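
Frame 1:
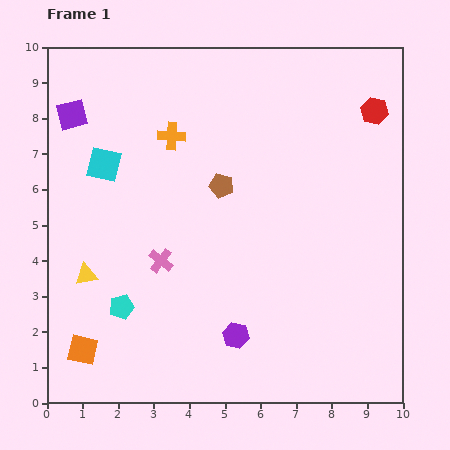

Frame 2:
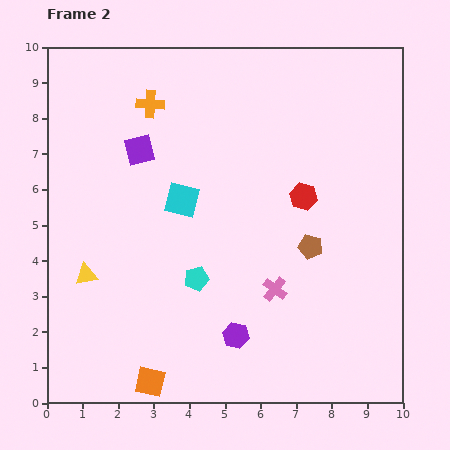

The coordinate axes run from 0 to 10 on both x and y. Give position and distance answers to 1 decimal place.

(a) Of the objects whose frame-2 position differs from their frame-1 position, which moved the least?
the orange cross

(moved 1.1)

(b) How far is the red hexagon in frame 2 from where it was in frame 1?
3.1

The red hexagon moved from (9.2, 8.2) to (7.2, 5.8), a distance of √(2.0² + 2.4²) ≈ 3.1.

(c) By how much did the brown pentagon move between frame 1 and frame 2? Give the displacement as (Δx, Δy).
(2.5, -1.7)

The brown pentagon was at (4.9, 6.1) in frame 1 and (7.4, 4.4) in frame 2.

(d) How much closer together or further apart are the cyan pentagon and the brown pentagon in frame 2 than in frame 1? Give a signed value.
-1.1

Distance in frame 1: 4.4. Distance in frame 2: 3.3.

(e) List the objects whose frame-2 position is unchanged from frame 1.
the yellow triangle, the purple hexagon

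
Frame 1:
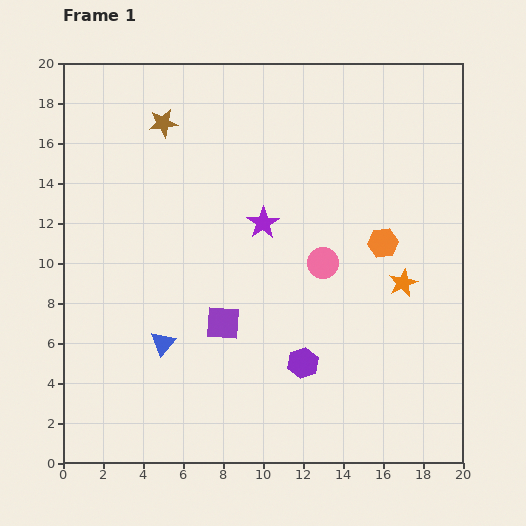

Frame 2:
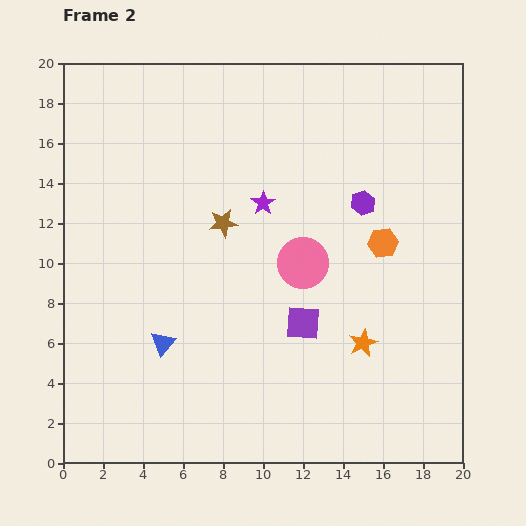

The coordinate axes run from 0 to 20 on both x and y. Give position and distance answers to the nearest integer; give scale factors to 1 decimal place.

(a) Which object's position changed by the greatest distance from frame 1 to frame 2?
the purple hexagon

(moved 9; next 6)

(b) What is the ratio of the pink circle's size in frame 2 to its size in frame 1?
1.7×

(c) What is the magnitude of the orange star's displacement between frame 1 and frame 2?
4

The orange star moved from (17, 9) to (15, 6), a distance of √(2² + 3²) ≈ 4.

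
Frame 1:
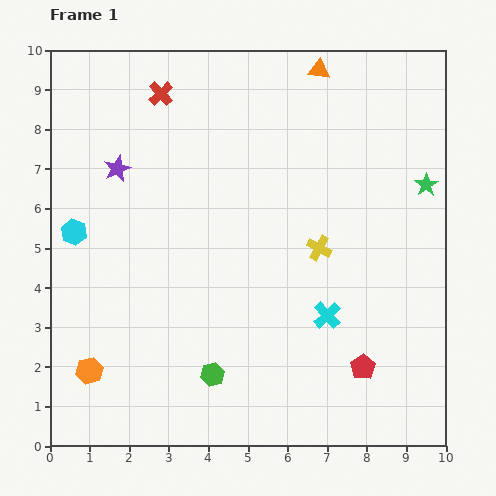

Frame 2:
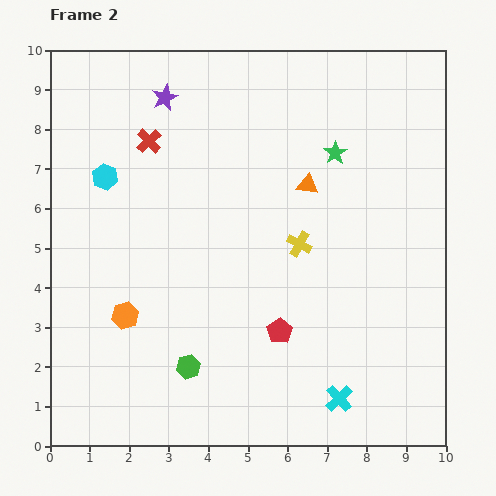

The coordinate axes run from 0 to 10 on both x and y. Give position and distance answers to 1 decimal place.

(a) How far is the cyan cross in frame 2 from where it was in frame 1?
2.1

The cyan cross moved from (7.0, 3.3) to (7.3, 1.2), a distance of √(0.3² + 2.1²) ≈ 2.1.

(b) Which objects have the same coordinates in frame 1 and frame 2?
none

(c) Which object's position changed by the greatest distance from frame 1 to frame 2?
the orange triangle

(moved 2.9; next 2.4)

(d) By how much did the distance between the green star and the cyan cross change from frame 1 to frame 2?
+2.1

Distance in frame 1: 4.1. Distance in frame 2: 6.2.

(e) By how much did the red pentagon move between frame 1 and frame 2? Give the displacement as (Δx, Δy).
(-2.1, 0.9)

The red pentagon was at (7.9, 2.0) in frame 1 and (5.8, 2.9) in frame 2.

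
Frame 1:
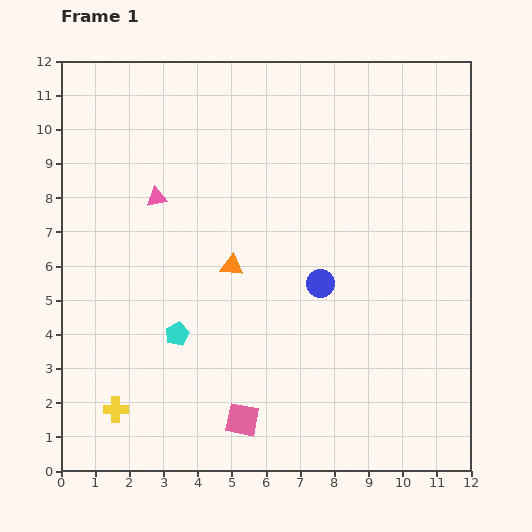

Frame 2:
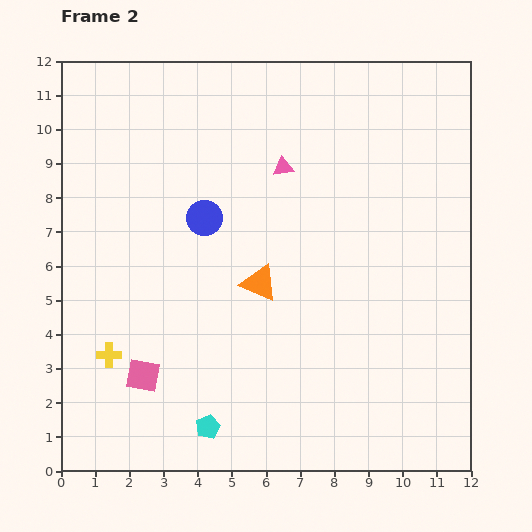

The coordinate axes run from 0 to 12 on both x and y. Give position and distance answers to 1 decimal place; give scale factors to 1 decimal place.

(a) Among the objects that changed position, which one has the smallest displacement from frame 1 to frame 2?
the orange triangle

(moved 0.9)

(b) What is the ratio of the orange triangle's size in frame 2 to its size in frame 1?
1.7×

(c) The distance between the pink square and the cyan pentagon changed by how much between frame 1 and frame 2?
-0.7

Distance in frame 1: 3.1. Distance in frame 2: 2.4.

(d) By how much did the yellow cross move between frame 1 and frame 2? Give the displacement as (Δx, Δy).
(-0.2, 1.6)

The yellow cross was at (1.6, 1.8) in frame 1 and (1.4, 3.4) in frame 2.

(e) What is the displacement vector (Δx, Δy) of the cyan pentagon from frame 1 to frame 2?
(0.9, -2.7)

The cyan pentagon was at (3.4, 4.0) in frame 1 and (4.3, 1.3) in frame 2.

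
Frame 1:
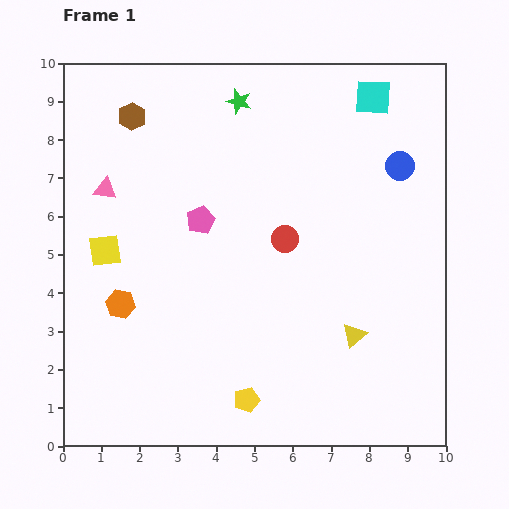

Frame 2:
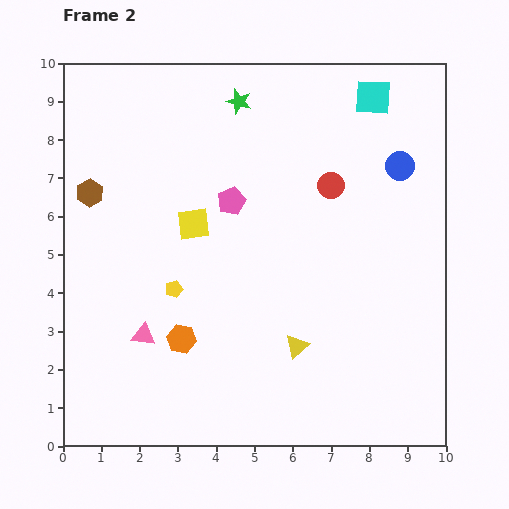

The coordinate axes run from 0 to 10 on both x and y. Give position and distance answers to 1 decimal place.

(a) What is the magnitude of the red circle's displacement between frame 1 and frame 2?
1.8

The red circle moved from (5.8, 5.4) to (7.0, 6.8), a distance of √(1.2² + 1.4²) ≈ 1.8.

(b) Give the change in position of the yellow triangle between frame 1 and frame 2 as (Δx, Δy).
(-1.5, -0.3)

The yellow triangle was at (7.6, 2.9) in frame 1 and (6.1, 2.6) in frame 2.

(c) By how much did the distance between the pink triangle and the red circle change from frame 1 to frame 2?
+1.4

Distance in frame 1: 4.9. Distance in frame 2: 6.3.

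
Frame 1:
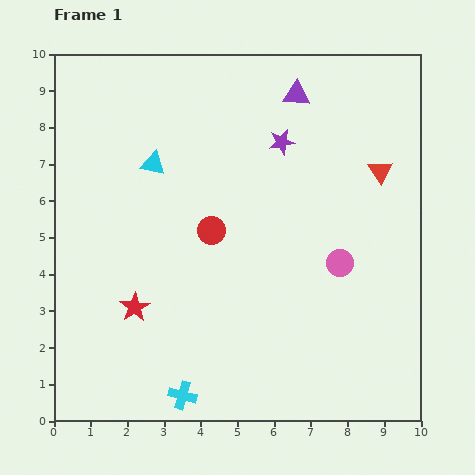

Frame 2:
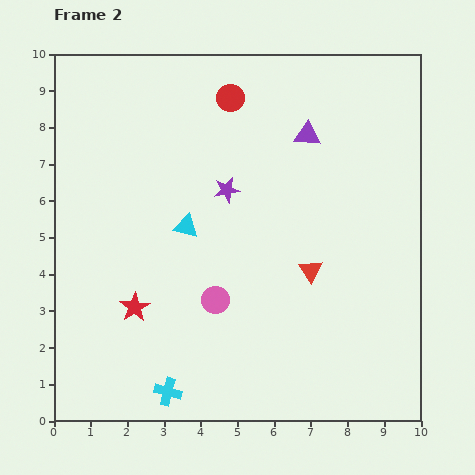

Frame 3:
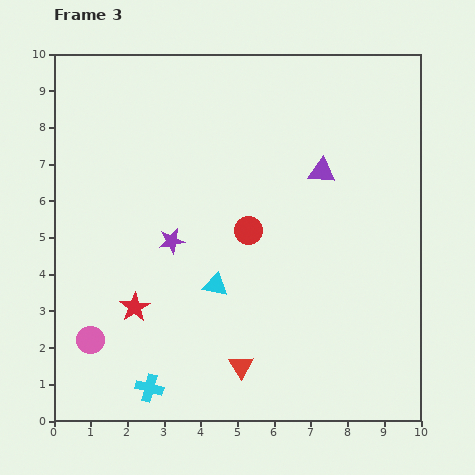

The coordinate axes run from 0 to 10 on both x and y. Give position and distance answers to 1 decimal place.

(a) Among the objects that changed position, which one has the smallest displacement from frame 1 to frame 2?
the cyan cross

(moved 0.4)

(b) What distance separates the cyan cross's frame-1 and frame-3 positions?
0.9

The cyan cross moved from (3.5, 0.7) to (2.6, 0.9), a distance of √(0.9² + 0.2²) ≈ 0.9.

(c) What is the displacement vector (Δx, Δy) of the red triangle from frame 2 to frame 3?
(-1.9, -2.6)

The red triangle was at (7.0, 4.1) in frame 2 and (5.1, 1.5) in frame 3.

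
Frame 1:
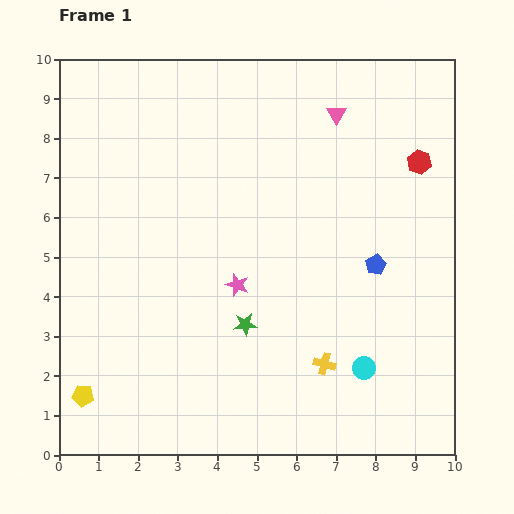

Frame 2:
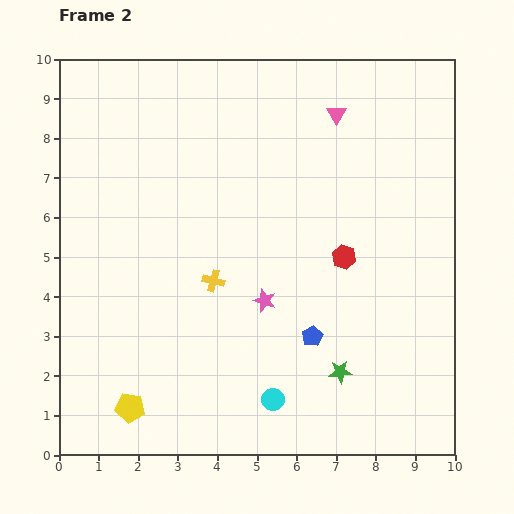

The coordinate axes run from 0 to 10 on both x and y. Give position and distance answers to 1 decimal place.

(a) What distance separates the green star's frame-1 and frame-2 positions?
2.7

The green star moved from (4.7, 3.3) to (7.1, 2.1), a distance of √(2.4² + 1.2²) ≈ 2.7.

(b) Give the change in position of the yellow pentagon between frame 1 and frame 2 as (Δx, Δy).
(1.2, -0.3)

The yellow pentagon was at (0.6, 1.5) in frame 1 and (1.8, 1.2) in frame 2.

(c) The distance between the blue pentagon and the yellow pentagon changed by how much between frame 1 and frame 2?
-3.2

Distance in frame 1: 8.1. Distance in frame 2: 4.9.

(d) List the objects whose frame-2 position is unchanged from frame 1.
the pink triangle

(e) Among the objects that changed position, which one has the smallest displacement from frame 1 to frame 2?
the pink star

(moved 0.8)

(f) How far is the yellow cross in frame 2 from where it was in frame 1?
3.5

The yellow cross moved from (6.7, 2.3) to (3.9, 4.4), a distance of √(2.8² + 2.1²) ≈ 3.5.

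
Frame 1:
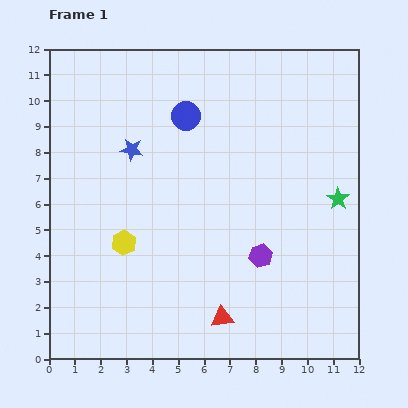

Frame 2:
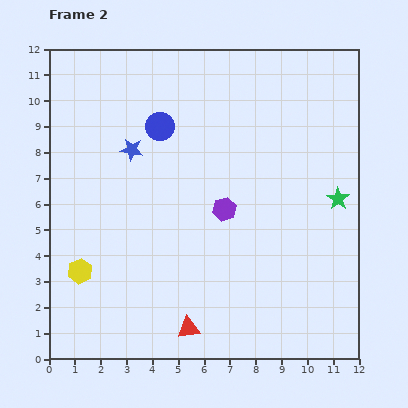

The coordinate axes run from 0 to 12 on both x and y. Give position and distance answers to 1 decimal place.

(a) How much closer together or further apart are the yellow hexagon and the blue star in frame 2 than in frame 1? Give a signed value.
+1.5

Distance in frame 1: 3.6. Distance in frame 2: 5.1.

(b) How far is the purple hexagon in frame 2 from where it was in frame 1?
2.3

The purple hexagon moved from (8.2, 4.0) to (6.8, 5.8), a distance of √(1.4² + 1.8²) ≈ 2.3.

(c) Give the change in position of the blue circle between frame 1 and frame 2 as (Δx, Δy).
(-1.0, -0.4)

The blue circle was at (5.3, 9.4) in frame 1 and (4.3, 9.0) in frame 2.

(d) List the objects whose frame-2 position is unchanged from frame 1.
the green star, the blue star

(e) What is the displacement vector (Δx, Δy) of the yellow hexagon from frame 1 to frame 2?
(-1.7, -1.1)

The yellow hexagon was at (2.9, 4.5) in frame 1 and (1.2, 3.4) in frame 2.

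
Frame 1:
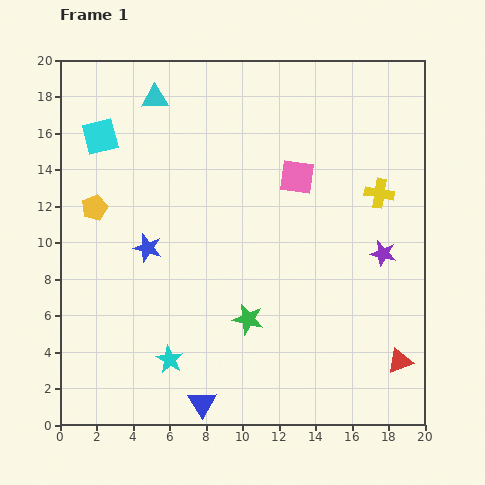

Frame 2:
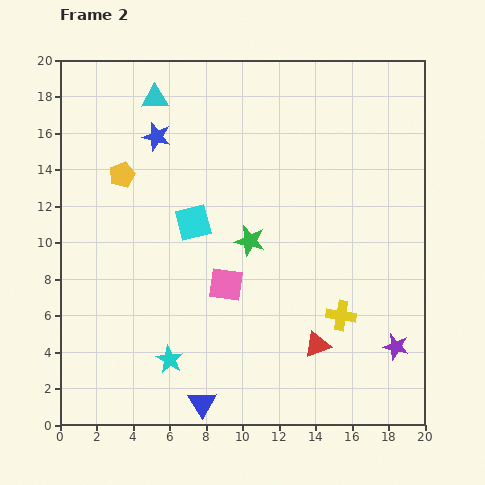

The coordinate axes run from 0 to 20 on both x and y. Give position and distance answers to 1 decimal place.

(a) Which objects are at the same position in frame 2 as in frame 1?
the cyan triangle, the cyan star, the blue triangle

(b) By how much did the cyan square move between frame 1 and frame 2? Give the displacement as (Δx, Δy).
(5.1, -4.7)

The cyan square was at (2.2, 15.8) in frame 1 and (7.3, 11.1) in frame 2.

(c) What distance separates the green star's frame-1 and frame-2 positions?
4.3

The green star moved from (10.3, 5.8) to (10.4, 10.1), a distance of √(0.1² + 4.3²) ≈ 4.3.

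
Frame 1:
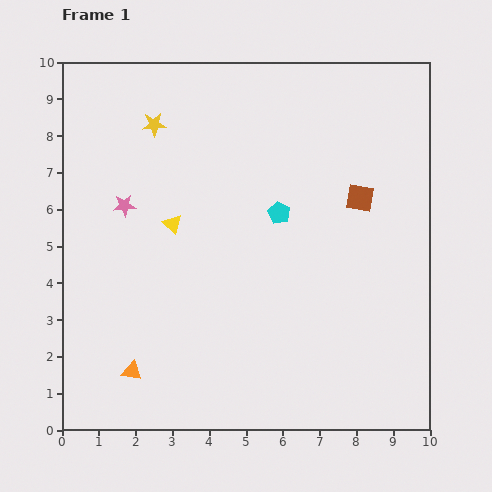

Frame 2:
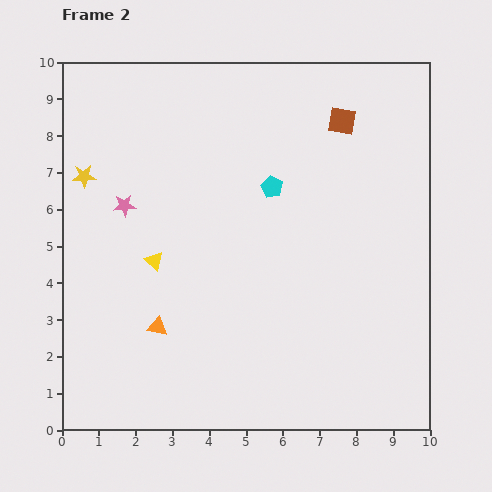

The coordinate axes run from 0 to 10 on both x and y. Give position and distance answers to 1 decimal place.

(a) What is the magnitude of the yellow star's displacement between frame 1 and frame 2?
2.4

The yellow star moved from (2.5, 8.3) to (0.6, 6.9), a distance of √(1.9² + 1.4²) ≈ 2.4.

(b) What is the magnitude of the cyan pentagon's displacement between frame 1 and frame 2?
0.7

The cyan pentagon moved from (5.9, 5.9) to (5.7, 6.6), a distance of √(0.2² + 0.7²) ≈ 0.7.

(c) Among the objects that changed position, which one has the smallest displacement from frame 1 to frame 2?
the cyan pentagon

(moved 0.7)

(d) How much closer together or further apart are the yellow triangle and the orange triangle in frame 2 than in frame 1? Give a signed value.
-2.3

Distance in frame 1: 4.1. Distance in frame 2: 1.8.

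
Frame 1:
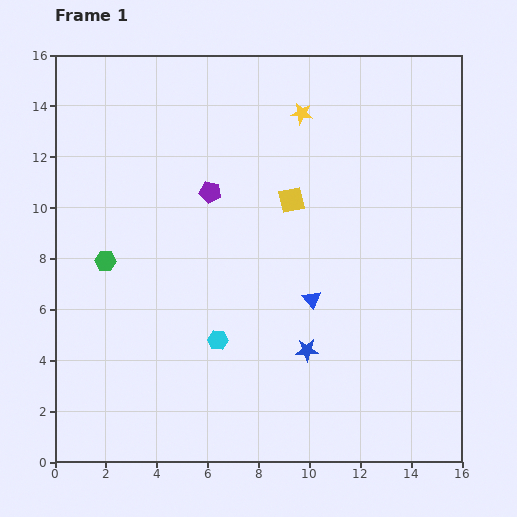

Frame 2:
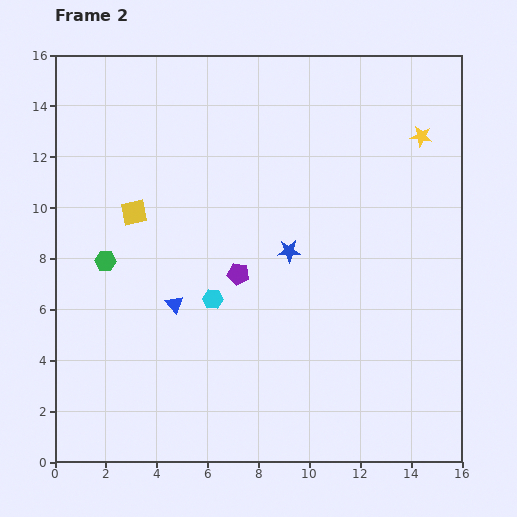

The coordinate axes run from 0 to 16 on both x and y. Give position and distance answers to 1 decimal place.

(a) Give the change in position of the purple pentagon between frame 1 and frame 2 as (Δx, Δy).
(1.1, -3.2)

The purple pentagon was at (6.1, 10.6) in frame 1 and (7.2, 7.4) in frame 2.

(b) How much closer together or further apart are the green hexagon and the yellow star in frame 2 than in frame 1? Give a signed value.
+3.7

Distance in frame 1: 9.6. Distance in frame 2: 13.3.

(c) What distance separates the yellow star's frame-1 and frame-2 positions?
4.8

The yellow star moved from (9.7, 13.7) to (14.4, 12.8), a distance of √(4.7² + 0.9²) ≈ 4.8.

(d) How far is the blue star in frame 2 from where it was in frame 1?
4.0

The blue star moved from (9.9, 4.4) to (9.2, 8.3), a distance of √(0.7² + 3.9²) ≈ 4.0.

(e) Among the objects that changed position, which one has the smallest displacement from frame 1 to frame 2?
the cyan hexagon

(moved 1.6)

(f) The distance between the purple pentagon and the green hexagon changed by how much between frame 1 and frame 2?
+0.3

Distance in frame 1: 4.9. Distance in frame 2: 5.2.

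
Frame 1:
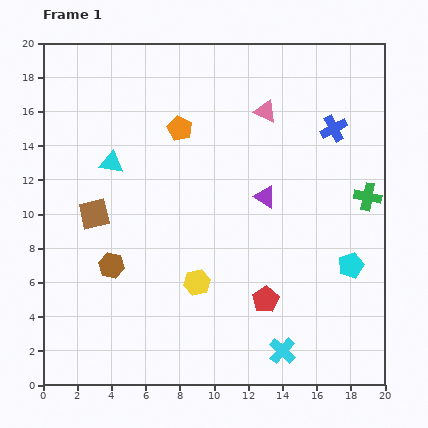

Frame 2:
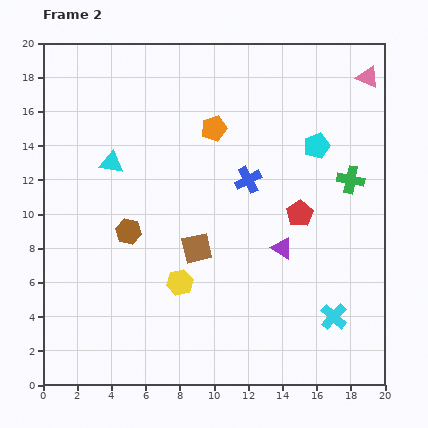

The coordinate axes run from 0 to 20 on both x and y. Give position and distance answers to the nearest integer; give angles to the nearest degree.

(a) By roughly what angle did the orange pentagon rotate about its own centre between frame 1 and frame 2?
31° clockwise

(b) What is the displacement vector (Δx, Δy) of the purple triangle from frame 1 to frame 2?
(1, -3)

The purple triangle was at (13, 11) in frame 1 and (14, 8) in frame 2.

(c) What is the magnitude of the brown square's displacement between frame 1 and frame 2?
6

The brown square moved from (3, 10) to (9, 8), a distance of √(6² + 2²) ≈ 6.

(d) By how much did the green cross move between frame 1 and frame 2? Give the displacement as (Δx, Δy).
(-1, 1)

The green cross was at (19, 11) in frame 1 and (18, 12) in frame 2.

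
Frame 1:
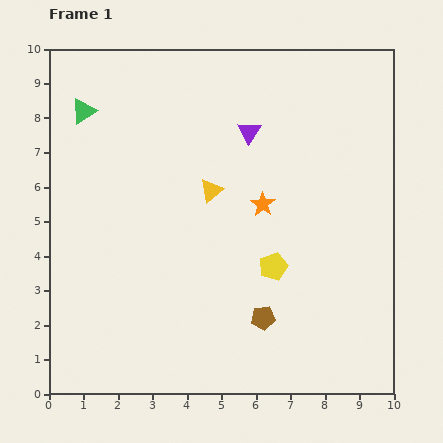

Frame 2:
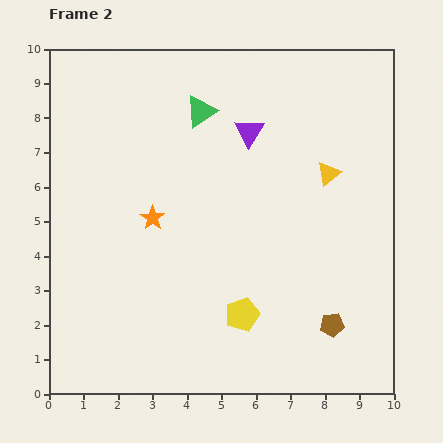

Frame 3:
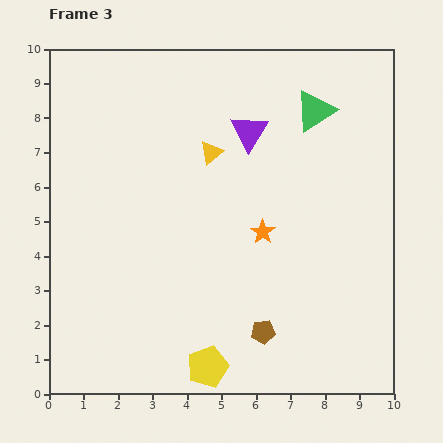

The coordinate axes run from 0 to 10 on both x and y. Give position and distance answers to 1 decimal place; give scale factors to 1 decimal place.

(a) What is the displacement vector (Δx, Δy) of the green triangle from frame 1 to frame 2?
(3.4, 0.0)

The green triangle was at (1.0, 8.2) in frame 1 and (4.4, 8.2) in frame 2.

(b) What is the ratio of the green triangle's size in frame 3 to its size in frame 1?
1.7×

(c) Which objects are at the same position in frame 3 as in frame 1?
the purple triangle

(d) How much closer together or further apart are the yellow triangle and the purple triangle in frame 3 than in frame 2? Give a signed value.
-1.3

Distance in frame 2: 2.6. Distance in frame 3: 1.3.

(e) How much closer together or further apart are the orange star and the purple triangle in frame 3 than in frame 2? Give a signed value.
-0.9

Distance in frame 2: 3.8. Distance in frame 3: 2.9.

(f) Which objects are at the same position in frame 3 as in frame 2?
the purple triangle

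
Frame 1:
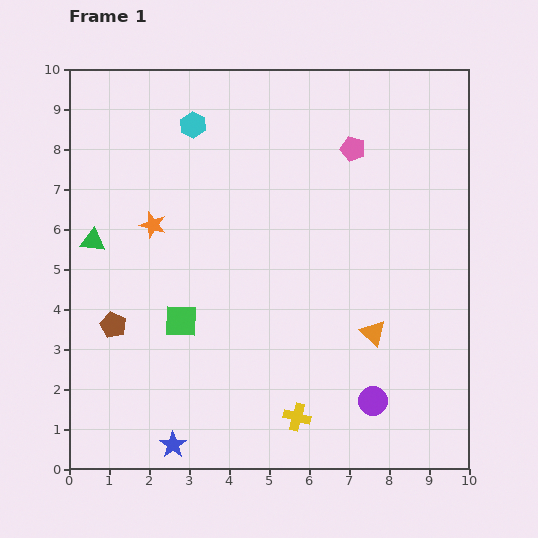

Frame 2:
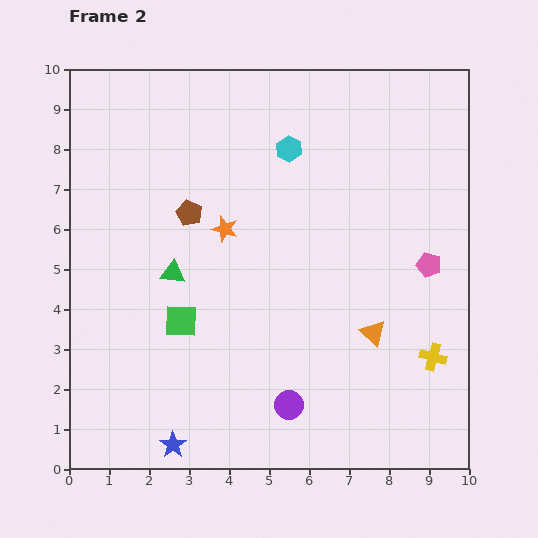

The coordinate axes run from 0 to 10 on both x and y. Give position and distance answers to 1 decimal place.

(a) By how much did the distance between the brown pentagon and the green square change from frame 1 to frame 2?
+1.0

Distance in frame 1: 1.7. Distance in frame 2: 2.7.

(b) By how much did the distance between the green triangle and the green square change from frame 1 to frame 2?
-1.8

Distance in frame 1: 3.0. Distance in frame 2: 1.2.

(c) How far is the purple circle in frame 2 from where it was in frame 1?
2.1

The purple circle moved from (7.6, 1.7) to (5.5, 1.6), a distance of √(2.1² + 0.1²) ≈ 2.1.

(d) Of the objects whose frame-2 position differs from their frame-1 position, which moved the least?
the orange star

(moved 1.8)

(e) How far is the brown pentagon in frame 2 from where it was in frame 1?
3.4

The brown pentagon moved from (1.1, 3.6) to (3.0, 6.4), a distance of √(1.9² + 2.8²) ≈ 3.4.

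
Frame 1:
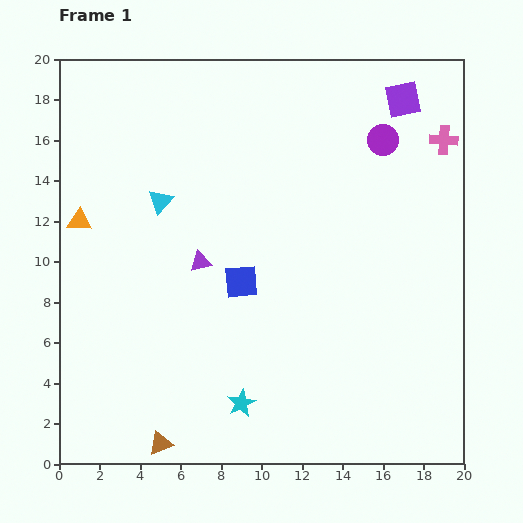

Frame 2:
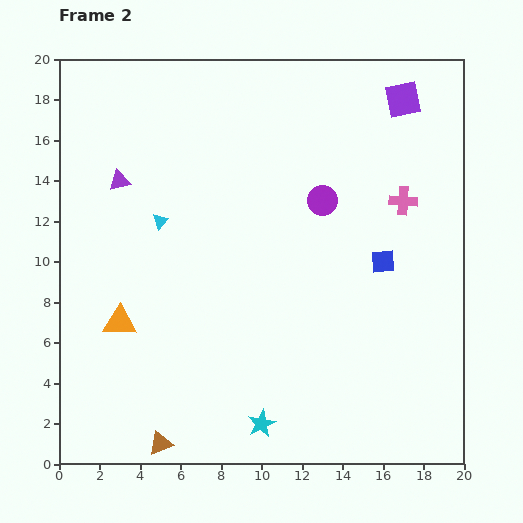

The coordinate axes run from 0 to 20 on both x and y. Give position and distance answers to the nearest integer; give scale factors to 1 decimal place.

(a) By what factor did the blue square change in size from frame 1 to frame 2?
0.7×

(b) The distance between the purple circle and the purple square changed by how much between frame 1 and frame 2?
+4

Distance in frame 1: 2. Distance in frame 2: 6.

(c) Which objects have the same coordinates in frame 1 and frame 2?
the brown triangle, the purple square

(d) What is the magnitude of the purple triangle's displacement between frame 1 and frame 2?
6

The purple triangle moved from (7, 10) to (3, 14), a distance of √(4² + 4²) ≈ 6.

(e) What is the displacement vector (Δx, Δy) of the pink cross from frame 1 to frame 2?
(-2, -3)

The pink cross was at (19, 16) in frame 1 and (17, 13) in frame 2.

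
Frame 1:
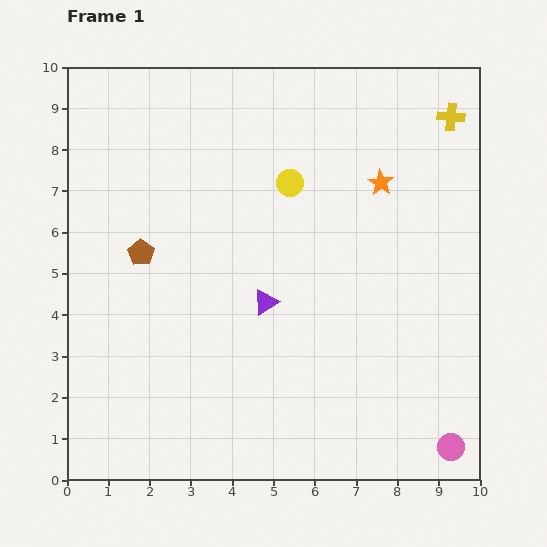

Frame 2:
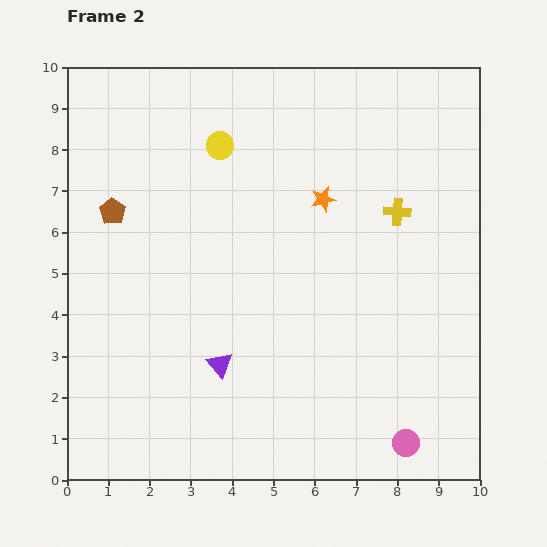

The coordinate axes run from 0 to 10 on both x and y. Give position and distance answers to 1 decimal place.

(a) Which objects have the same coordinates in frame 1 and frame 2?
none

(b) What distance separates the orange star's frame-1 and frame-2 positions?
1.5

The orange star moved from (7.6, 7.2) to (6.2, 6.8), a distance of √(1.4² + 0.4²) ≈ 1.5.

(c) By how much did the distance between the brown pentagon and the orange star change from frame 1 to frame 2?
-0.9

Distance in frame 1: 6.0. Distance in frame 2: 5.1.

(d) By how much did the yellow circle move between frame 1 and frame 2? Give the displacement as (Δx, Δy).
(-1.7, 0.9)

The yellow circle was at (5.4, 7.2) in frame 1 and (3.7, 8.1) in frame 2.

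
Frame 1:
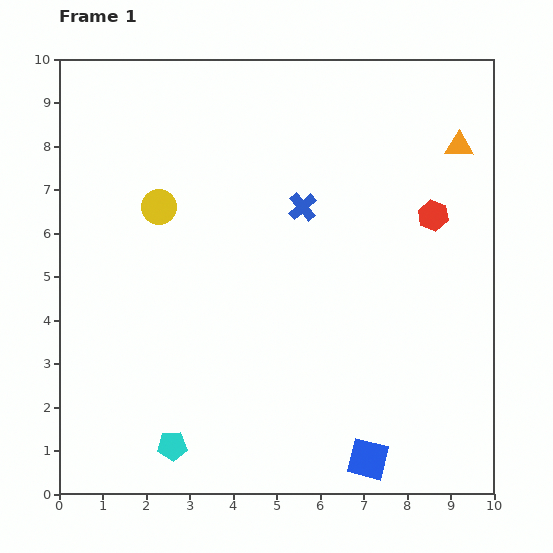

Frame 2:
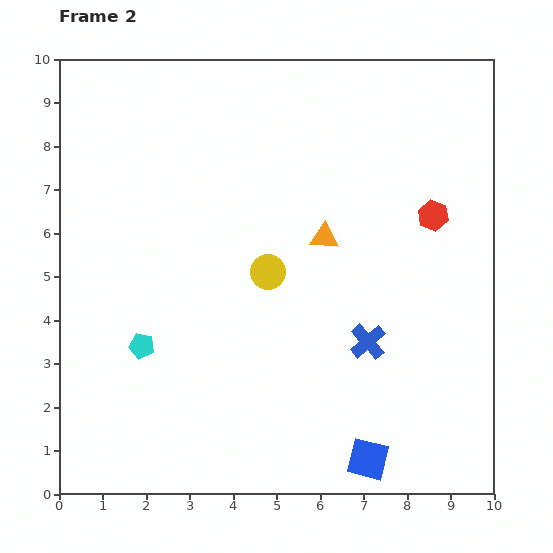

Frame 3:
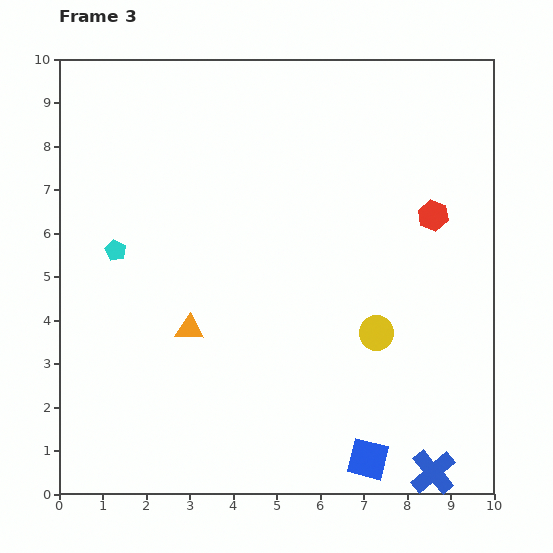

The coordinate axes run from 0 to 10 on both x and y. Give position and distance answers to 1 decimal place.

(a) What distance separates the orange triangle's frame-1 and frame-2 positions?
3.7

The orange triangle moved from (9.2, 8.0) to (6.1, 5.9), a distance of √(3.1² + 2.1²) ≈ 3.7.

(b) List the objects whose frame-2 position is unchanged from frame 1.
the red hexagon, the blue square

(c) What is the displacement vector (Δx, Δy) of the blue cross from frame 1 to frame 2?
(1.5, -3.1)

The blue cross was at (5.6, 6.6) in frame 1 and (7.1, 3.5) in frame 2.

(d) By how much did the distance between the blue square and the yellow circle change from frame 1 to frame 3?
-4.6

Distance in frame 1: 7.5. Distance in frame 3: 2.9.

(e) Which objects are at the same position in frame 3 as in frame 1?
the red hexagon, the blue square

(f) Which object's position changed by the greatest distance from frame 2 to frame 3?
the orange triangle

(moved 3.7; next 3.4)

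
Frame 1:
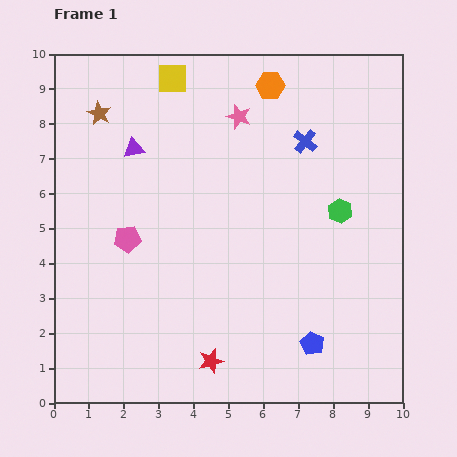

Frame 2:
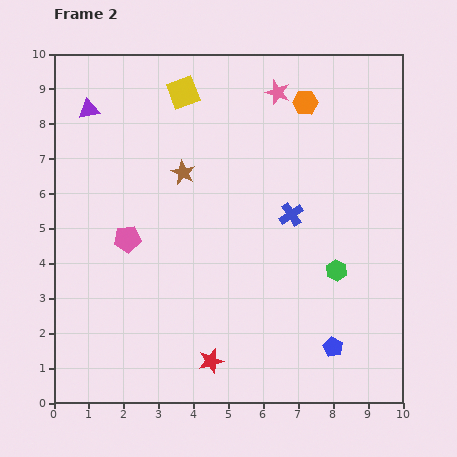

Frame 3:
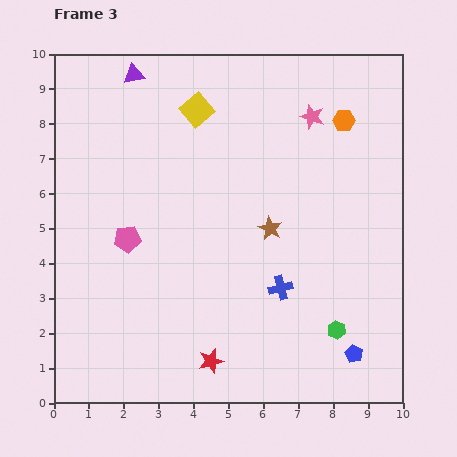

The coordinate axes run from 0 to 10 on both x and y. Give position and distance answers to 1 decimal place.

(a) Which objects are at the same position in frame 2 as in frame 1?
the pink pentagon, the red star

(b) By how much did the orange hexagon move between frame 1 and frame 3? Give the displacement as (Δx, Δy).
(2.1, -1.0)

The orange hexagon was at (6.2, 9.1) in frame 1 and (8.3, 8.1) in frame 3.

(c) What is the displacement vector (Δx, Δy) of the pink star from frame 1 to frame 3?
(2.1, 0.0)

The pink star was at (5.3, 8.2) in frame 1 and (7.4, 8.2) in frame 3.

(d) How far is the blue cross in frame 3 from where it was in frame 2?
2.1

The blue cross moved from (6.8, 5.4) to (6.5, 3.3), a distance of √(0.3² + 2.1²) ≈ 2.1.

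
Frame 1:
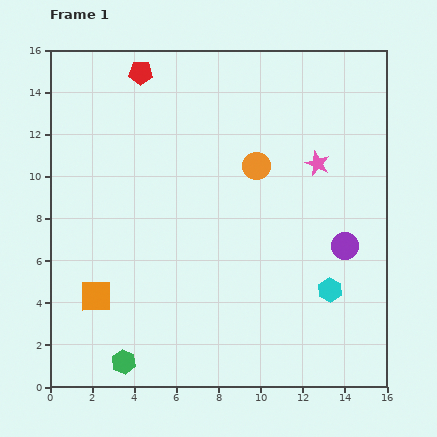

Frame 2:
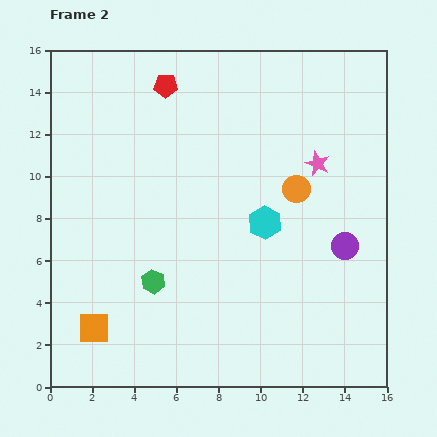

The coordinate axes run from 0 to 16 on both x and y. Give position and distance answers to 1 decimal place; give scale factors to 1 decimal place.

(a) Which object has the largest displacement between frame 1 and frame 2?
the cyan hexagon

(moved 4.5; next 4.0)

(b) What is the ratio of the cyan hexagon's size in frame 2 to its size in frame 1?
1.4×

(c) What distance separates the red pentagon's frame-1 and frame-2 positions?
1.3

The red pentagon moved from (4.3, 14.9) to (5.5, 14.3), a distance of √(1.2² + 0.6²) ≈ 1.3.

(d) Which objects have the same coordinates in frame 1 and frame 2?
the purple circle, the pink star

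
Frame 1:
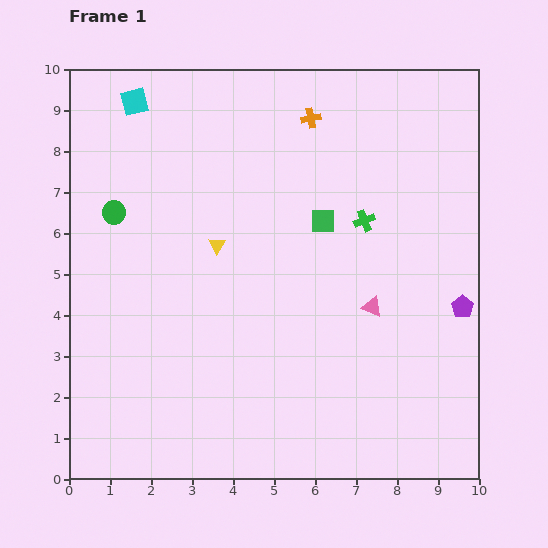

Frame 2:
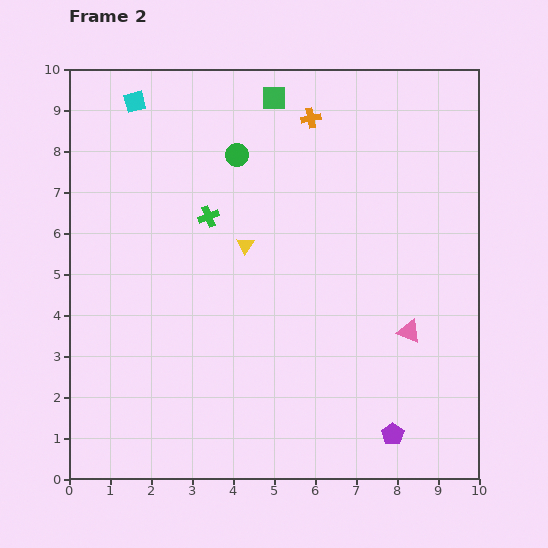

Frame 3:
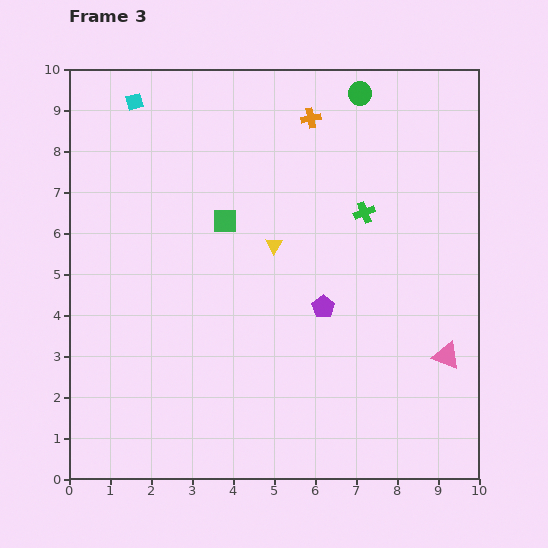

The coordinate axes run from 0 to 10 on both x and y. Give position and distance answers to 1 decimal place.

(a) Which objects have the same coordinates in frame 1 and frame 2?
the cyan square, the orange cross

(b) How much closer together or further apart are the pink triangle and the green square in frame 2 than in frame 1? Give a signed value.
+4.2

Distance in frame 1: 2.4. Distance in frame 2: 6.6.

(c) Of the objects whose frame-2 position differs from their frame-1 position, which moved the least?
the yellow triangle

(moved 0.7)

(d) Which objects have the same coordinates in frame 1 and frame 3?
the cyan square, the orange cross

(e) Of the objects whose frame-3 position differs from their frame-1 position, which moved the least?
the green cross

(moved 0.2)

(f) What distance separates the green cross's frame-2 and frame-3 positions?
3.8

The green cross moved from (3.4, 6.4) to (7.2, 6.5), a distance of √(3.8² + 0.1²) ≈ 3.8.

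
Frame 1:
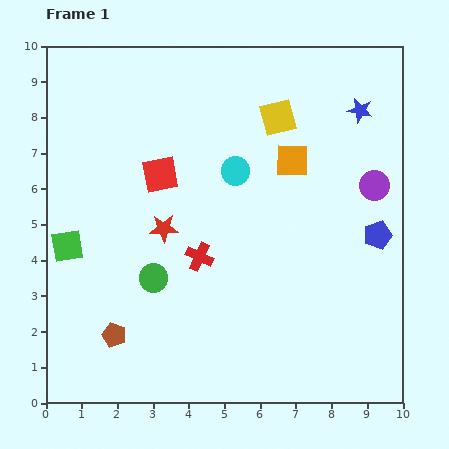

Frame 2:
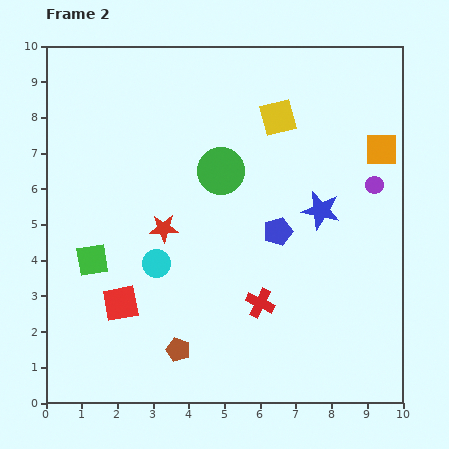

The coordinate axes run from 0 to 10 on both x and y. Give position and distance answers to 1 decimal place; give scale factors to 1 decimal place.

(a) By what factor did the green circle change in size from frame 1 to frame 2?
1.7×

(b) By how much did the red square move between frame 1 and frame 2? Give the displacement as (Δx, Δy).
(-1.1, -3.6)

The red square was at (3.2, 6.4) in frame 1 and (2.1, 2.8) in frame 2.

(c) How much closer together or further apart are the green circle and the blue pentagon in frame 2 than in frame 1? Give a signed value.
-4.1

Distance in frame 1: 6.4. Distance in frame 2: 2.3.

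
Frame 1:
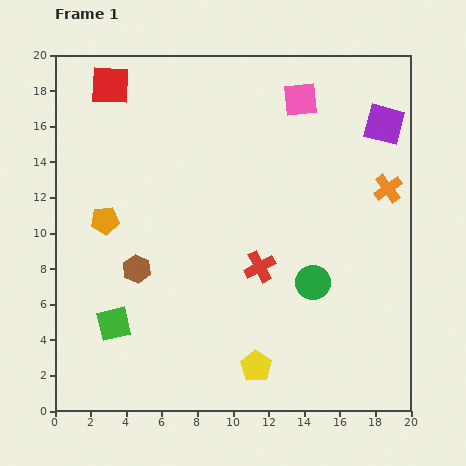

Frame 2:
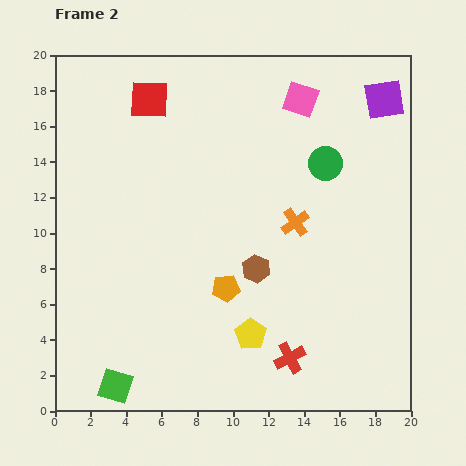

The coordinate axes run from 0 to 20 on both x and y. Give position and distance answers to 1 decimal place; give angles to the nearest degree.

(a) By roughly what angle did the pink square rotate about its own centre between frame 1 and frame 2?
24° clockwise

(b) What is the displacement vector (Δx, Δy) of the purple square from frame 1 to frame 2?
(0.0, 1.4)

The purple square was at (18.5, 16.1) in frame 1 and (18.5, 17.5) in frame 2.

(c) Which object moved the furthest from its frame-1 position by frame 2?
the orange pentagon

(moved 7.8; next 6.7)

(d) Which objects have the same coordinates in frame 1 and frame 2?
the pink square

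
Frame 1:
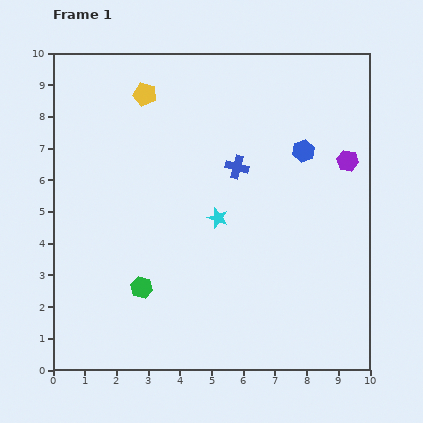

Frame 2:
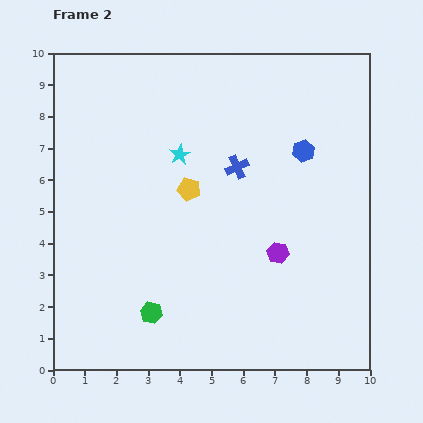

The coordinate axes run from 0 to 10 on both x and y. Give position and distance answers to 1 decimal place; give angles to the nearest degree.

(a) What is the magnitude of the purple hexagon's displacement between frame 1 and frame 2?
3.6

The purple hexagon moved from (9.3, 6.6) to (7.1, 3.7), a distance of √(2.2² + 2.9²) ≈ 3.6.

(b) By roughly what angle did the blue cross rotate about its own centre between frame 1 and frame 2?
38° counter-clockwise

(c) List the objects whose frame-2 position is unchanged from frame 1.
the blue cross, the blue hexagon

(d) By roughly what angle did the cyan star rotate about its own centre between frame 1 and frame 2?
26° clockwise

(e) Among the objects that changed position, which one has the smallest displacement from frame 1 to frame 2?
the green hexagon

(moved 0.9)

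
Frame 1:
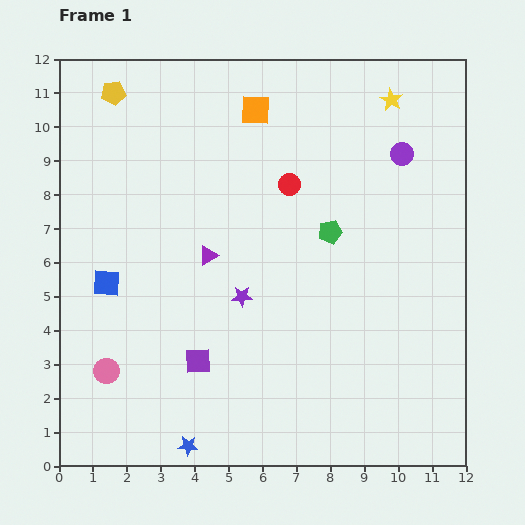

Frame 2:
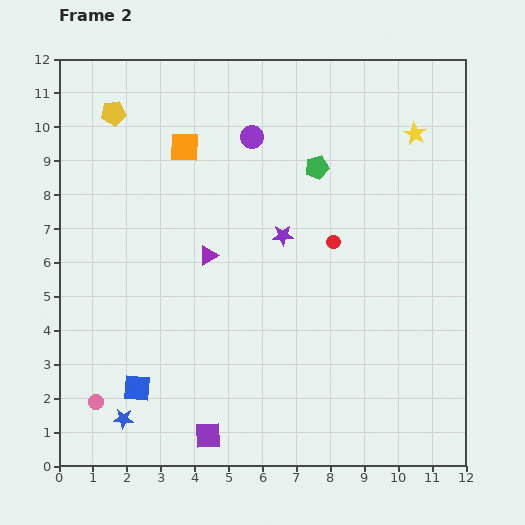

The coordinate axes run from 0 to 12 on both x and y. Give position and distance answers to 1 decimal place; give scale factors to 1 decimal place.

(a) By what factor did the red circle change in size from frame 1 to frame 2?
0.6×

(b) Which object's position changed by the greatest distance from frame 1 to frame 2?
the purple circle

(moved 4.4; next 3.2)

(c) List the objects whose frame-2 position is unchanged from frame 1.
the purple triangle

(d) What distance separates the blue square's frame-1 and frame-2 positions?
3.2

The blue square moved from (1.4, 5.4) to (2.3, 2.3), a distance of √(0.9² + 3.1²) ≈ 3.2.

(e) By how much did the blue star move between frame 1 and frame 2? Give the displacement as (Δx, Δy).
(-1.9, 0.8)

The blue star was at (3.8, 0.6) in frame 1 and (1.9, 1.4) in frame 2.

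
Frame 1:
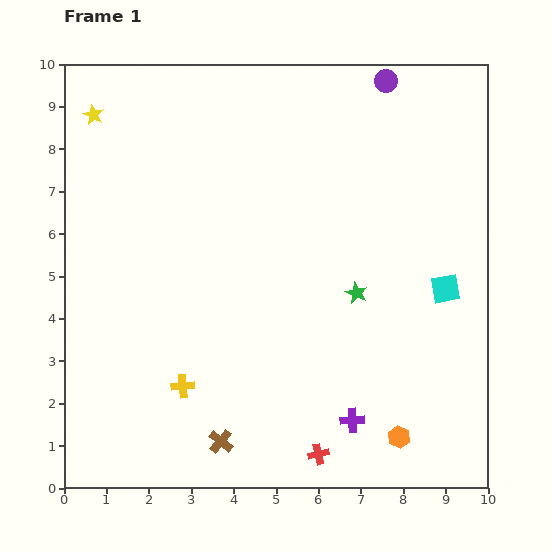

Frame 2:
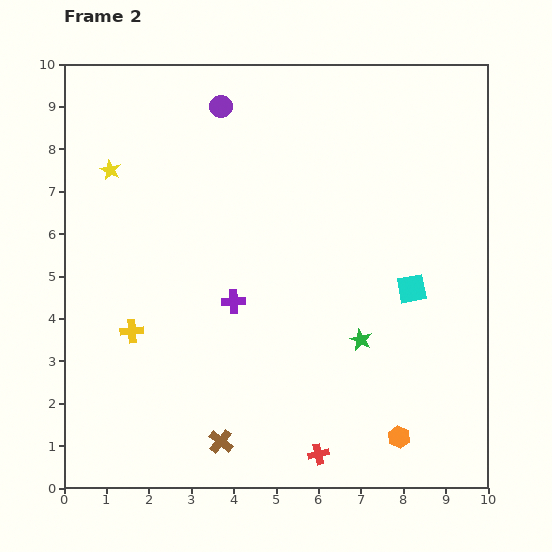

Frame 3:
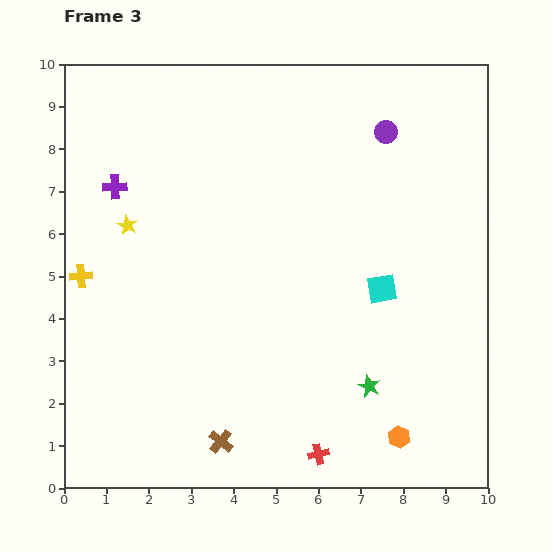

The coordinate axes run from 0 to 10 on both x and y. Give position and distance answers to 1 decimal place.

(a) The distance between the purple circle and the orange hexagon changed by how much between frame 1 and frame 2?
+0.5

Distance in frame 1: 8.4. Distance in frame 2: 8.9.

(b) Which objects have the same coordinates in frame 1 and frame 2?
the orange hexagon, the brown cross, the red cross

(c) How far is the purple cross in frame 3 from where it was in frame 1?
7.8

The purple cross moved from (6.8, 1.6) to (1.2, 7.1), a distance of √(5.6² + 5.5²) ≈ 7.8.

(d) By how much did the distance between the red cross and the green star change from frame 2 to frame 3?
-0.9

Distance in frame 2: 2.9. Distance in frame 3: 2.0.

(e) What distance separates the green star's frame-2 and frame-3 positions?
1.1

The green star moved from (7.0, 3.5) to (7.2, 2.4), a distance of √(0.2² + 1.1²) ≈ 1.1.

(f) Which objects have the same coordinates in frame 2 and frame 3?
the orange hexagon, the brown cross, the red cross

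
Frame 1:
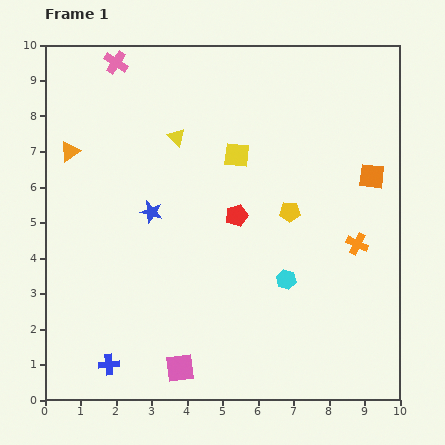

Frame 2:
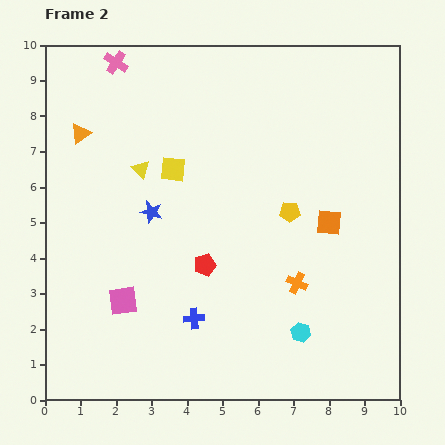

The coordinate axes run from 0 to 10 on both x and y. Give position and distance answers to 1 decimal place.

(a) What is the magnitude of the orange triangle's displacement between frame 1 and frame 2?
0.6

The orange triangle moved from (0.7, 7.0) to (1.0, 7.5), a distance of √(0.3² + 0.5²) ≈ 0.6.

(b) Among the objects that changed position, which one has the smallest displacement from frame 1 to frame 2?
the orange triangle

(moved 0.6)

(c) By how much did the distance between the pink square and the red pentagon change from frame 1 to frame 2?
-2.1

Distance in frame 1: 4.6. Distance in frame 2: 2.5.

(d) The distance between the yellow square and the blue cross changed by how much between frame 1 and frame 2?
-2.7

Distance in frame 1: 6.9. Distance in frame 2: 4.2.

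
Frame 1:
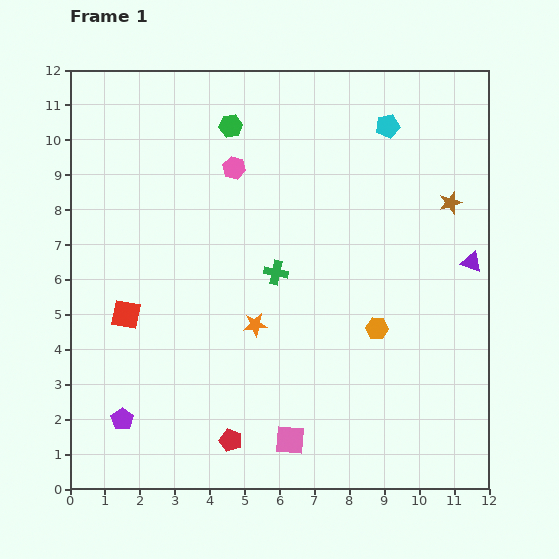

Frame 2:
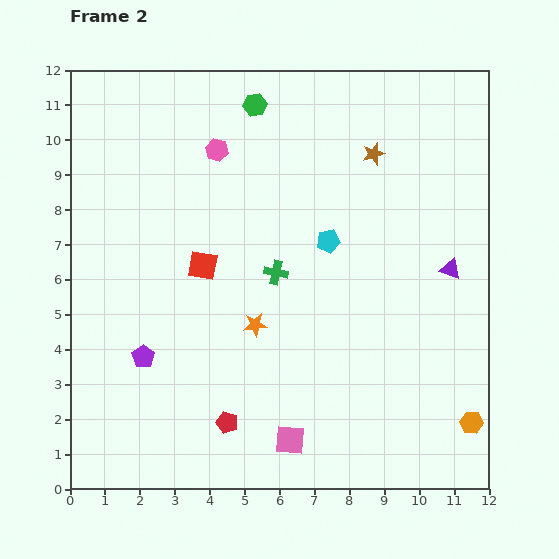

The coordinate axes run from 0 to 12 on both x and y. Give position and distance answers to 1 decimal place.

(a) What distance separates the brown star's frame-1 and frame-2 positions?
2.6

The brown star moved from (10.9, 8.2) to (8.7, 9.6), a distance of √(2.2² + 1.4²) ≈ 2.6.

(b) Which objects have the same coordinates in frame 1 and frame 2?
the orange star, the pink square, the green cross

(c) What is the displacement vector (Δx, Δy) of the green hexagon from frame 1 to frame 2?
(0.7, 0.6)

The green hexagon was at (4.6, 10.4) in frame 1 and (5.3, 11.0) in frame 2.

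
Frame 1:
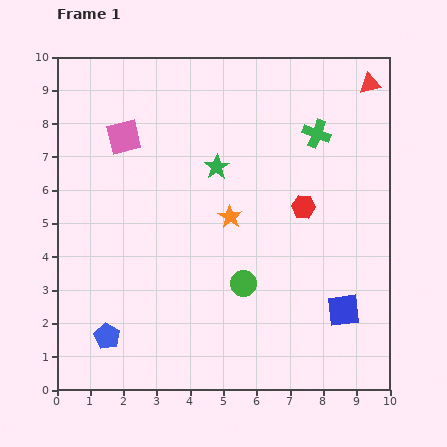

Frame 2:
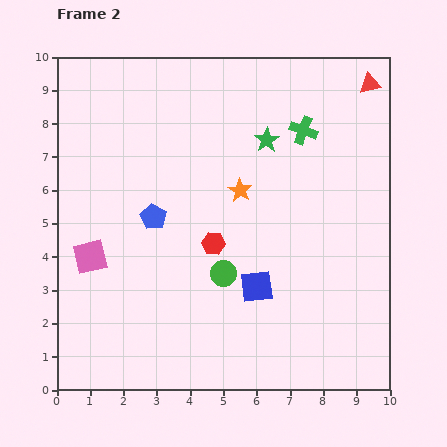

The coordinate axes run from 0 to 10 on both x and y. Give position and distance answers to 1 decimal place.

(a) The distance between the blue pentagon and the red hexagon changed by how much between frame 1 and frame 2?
-5.1

Distance in frame 1: 7.1. Distance in frame 2: 2.0.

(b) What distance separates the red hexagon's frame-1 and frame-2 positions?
2.9

The red hexagon moved from (7.4, 5.5) to (4.7, 4.4), a distance of √(2.7² + 1.1²) ≈ 2.9.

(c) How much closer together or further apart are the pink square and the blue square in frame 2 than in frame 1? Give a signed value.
-3.3

Distance in frame 1: 8.4. Distance in frame 2: 5.1.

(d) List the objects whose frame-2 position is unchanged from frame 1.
the red triangle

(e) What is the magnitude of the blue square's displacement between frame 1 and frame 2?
2.7

The blue square moved from (8.6, 2.4) to (6.0, 3.1), a distance of √(2.6² + 0.7²) ≈ 2.7.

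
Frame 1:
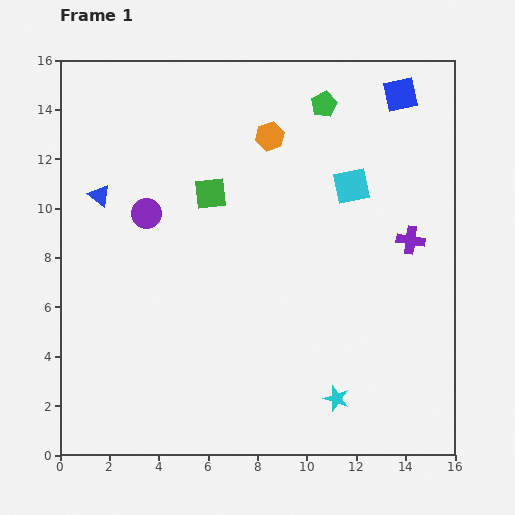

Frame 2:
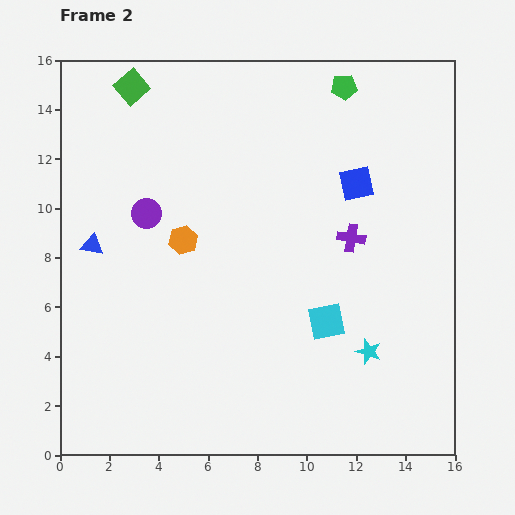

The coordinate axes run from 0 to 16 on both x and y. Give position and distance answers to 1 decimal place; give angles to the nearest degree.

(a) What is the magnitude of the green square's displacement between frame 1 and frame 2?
5.4

The green square moved from (6.1, 10.6) to (2.9, 14.9), a distance of √(3.2² + 4.3²) ≈ 5.4.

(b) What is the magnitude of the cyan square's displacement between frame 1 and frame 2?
5.6

The cyan square moved from (11.8, 10.9) to (10.8, 5.4), a distance of √(1.0² + 5.5²) ≈ 5.6.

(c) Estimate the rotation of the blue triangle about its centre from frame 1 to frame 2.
30° counter-clockwise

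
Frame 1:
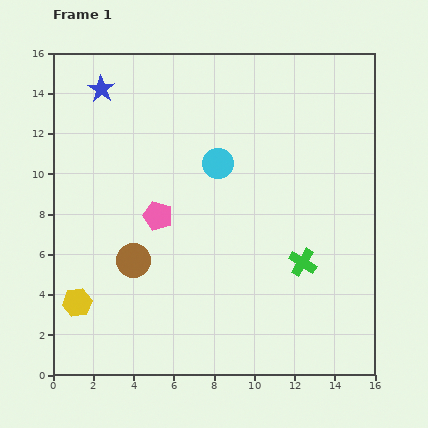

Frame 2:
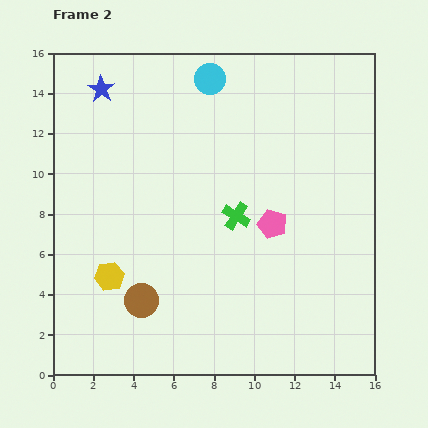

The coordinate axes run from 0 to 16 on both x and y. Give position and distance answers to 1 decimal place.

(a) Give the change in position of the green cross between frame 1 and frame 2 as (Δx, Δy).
(-3.3, 2.3)

The green cross was at (12.4, 5.6) in frame 1 and (9.1, 7.9) in frame 2.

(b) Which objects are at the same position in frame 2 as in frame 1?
the blue star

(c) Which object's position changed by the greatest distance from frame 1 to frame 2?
the pink pentagon

(moved 5.7; next 4.2)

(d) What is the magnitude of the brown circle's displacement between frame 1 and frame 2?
2.0

The brown circle moved from (4.0, 5.7) to (4.4, 3.7), a distance of √(0.4² + 2.0²) ≈ 2.0.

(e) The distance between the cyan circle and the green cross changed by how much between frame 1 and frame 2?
+0.4

Distance in frame 1: 6.5. Distance in frame 2: 6.9.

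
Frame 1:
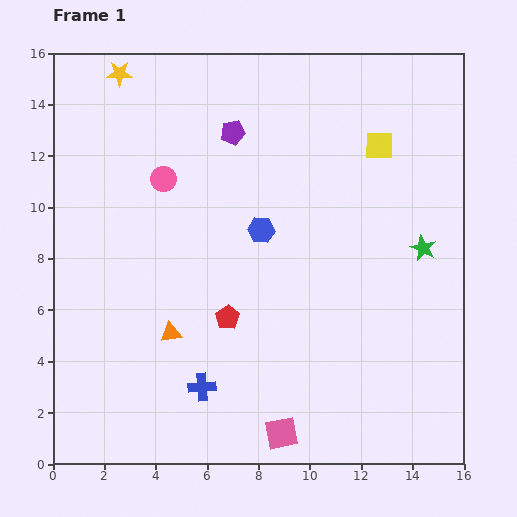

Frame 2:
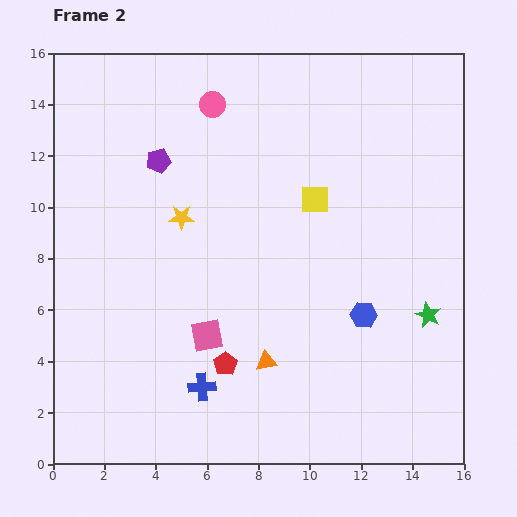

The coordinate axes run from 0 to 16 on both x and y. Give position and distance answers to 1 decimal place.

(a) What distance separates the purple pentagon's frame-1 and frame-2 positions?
3.1

The purple pentagon moved from (7.0, 12.9) to (4.1, 11.8), a distance of √(2.9² + 1.1²) ≈ 3.1.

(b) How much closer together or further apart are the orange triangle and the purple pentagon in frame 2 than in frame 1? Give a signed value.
+0.7

Distance in frame 1: 8.2. Distance in frame 2: 8.9.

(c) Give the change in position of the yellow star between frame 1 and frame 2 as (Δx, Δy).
(2.4, -5.6)

The yellow star was at (2.6, 15.2) in frame 1 and (5.0, 9.6) in frame 2.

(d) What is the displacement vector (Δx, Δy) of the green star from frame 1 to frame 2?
(0.2, -2.6)

The green star was at (14.4, 8.4) in frame 1 and (14.6, 5.8) in frame 2.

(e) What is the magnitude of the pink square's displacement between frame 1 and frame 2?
4.8

The pink square moved from (8.9, 1.2) to (6.0, 5.0), a distance of √(2.9² + 3.8²) ≈ 4.8.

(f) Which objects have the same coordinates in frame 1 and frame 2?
the blue cross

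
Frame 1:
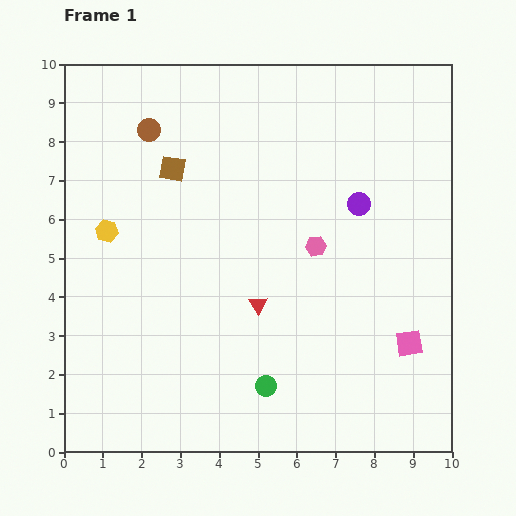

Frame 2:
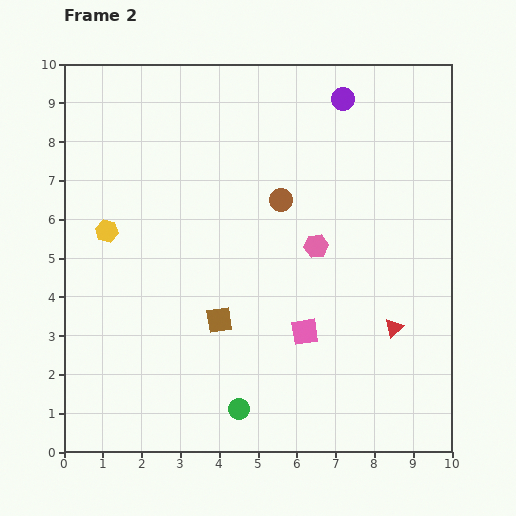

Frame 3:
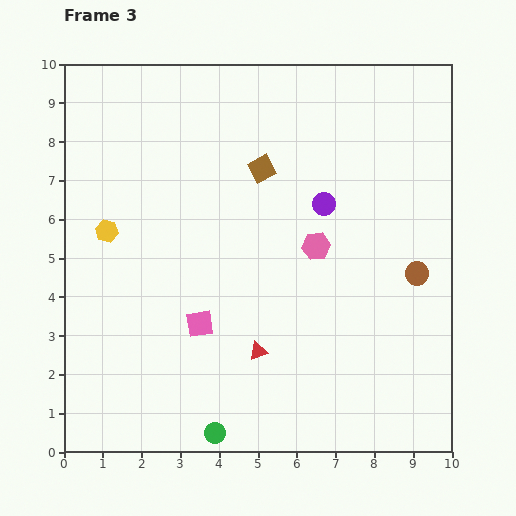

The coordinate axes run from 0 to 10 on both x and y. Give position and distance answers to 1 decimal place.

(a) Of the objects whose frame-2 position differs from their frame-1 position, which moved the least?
the green circle

(moved 0.9)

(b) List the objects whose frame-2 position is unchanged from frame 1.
the yellow hexagon, the pink hexagon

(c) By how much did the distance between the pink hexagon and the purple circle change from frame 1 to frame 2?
+2.3

Distance in frame 1: 1.6. Distance in frame 2: 3.9.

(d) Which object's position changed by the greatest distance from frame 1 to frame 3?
the brown circle

(moved 7.8; next 5.4)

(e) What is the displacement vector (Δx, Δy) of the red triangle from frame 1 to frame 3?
(0.0, -1.2)

The red triangle was at (5.0, 3.8) in frame 1 and (5.0, 2.6) in frame 3.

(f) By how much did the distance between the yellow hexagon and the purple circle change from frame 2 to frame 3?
-1.4

Distance in frame 2: 7.0. Distance in frame 3: 5.6.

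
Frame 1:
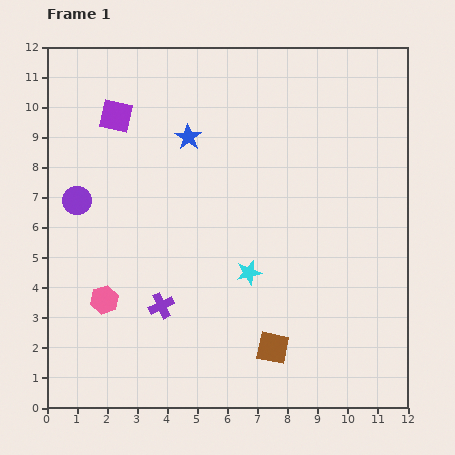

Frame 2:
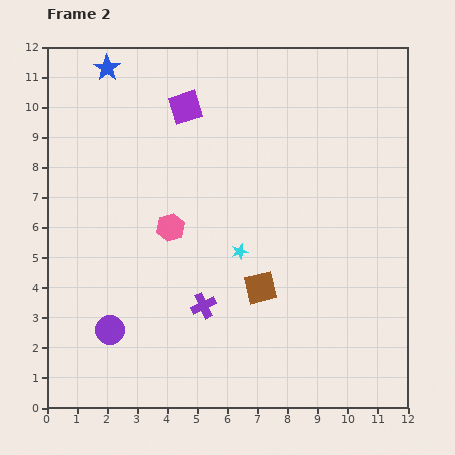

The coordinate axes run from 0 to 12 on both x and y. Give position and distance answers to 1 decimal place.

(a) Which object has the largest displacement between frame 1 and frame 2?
the purple circle

(moved 4.4; next 3.5)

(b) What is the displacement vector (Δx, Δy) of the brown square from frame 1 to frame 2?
(-0.4, 2.0)

The brown square was at (7.5, 2.0) in frame 1 and (7.1, 4.0) in frame 2.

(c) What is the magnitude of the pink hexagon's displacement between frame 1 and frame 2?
3.3

The pink hexagon moved from (1.9, 3.6) to (4.1, 6.0), a distance of √(2.2² + 2.4²) ≈ 3.3.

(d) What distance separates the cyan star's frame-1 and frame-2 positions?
0.8

The cyan star moved from (6.7, 4.5) to (6.4, 5.2), a distance of √(0.3² + 0.7²) ≈ 0.8.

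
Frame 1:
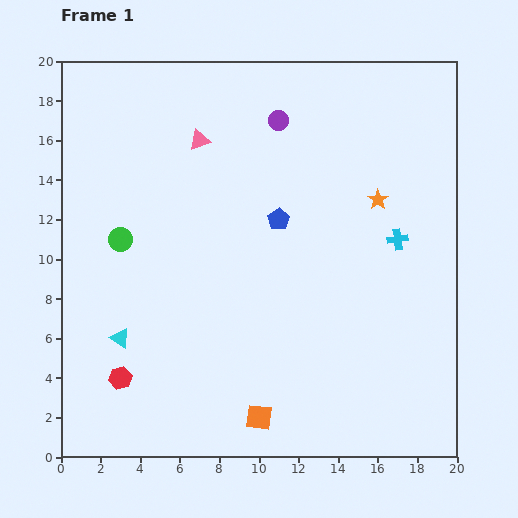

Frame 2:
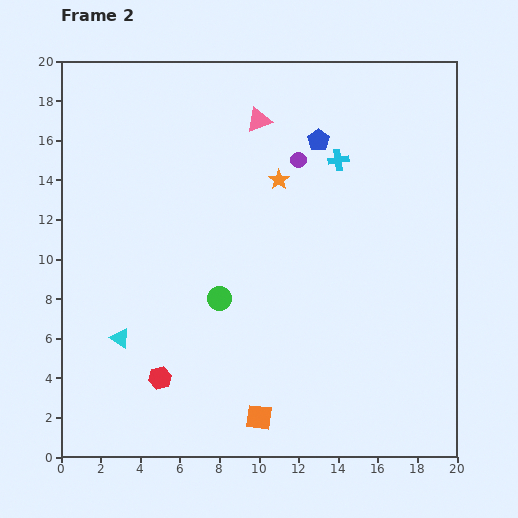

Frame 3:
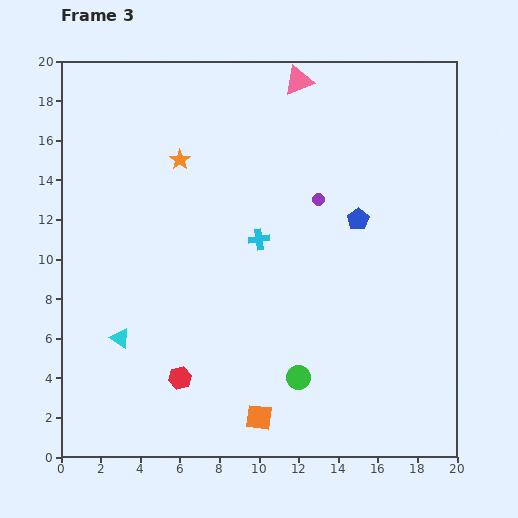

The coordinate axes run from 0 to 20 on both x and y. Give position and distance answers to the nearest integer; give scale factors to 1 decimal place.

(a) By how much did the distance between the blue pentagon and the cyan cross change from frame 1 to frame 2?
-5

Distance in frame 1: 6. Distance in frame 2: 1.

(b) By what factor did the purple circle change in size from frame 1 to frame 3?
0.6×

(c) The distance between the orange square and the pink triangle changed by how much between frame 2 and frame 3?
+2

Distance in frame 2: 15. Distance in frame 3: 17.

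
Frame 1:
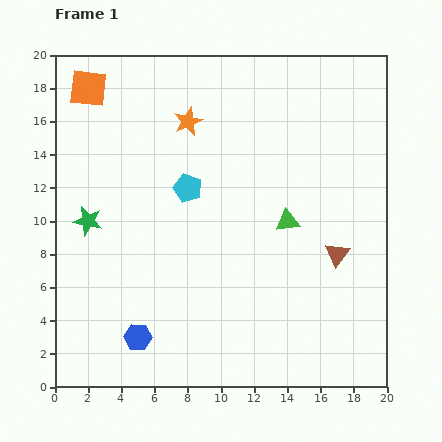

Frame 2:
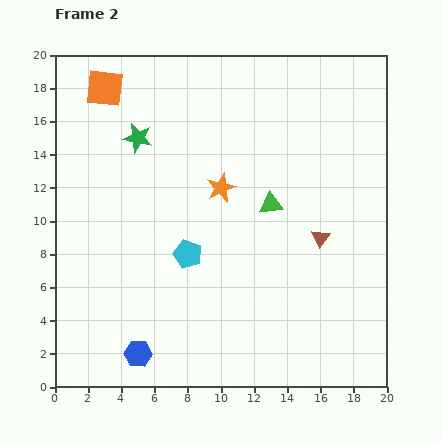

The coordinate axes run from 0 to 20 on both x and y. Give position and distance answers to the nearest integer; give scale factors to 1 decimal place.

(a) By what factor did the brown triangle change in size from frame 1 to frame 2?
0.7×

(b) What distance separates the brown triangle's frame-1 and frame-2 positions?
1

The brown triangle moved from (17, 8) to (16, 9), a distance of √(1² + 1²) ≈ 1.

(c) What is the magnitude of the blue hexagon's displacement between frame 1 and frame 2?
1

The blue hexagon moved from (5, 3) to (5, 2), a distance of √(0² + 1²) ≈ 1.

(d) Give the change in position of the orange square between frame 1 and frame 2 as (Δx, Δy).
(1, 0)

The orange square was at (2, 18) in frame 1 and (3, 18) in frame 2.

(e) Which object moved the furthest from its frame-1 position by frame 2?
the green star

(moved 6; next 4)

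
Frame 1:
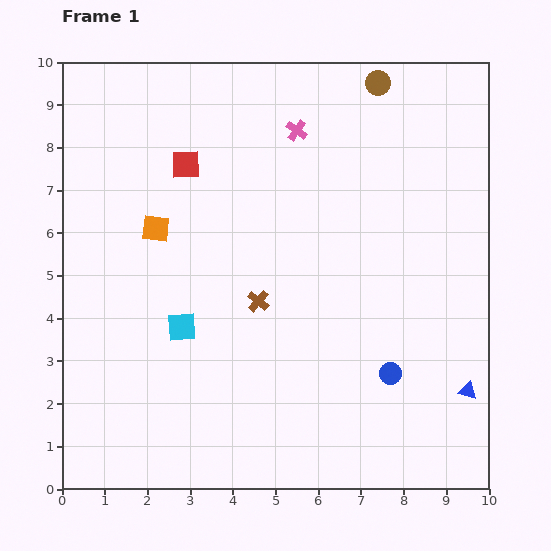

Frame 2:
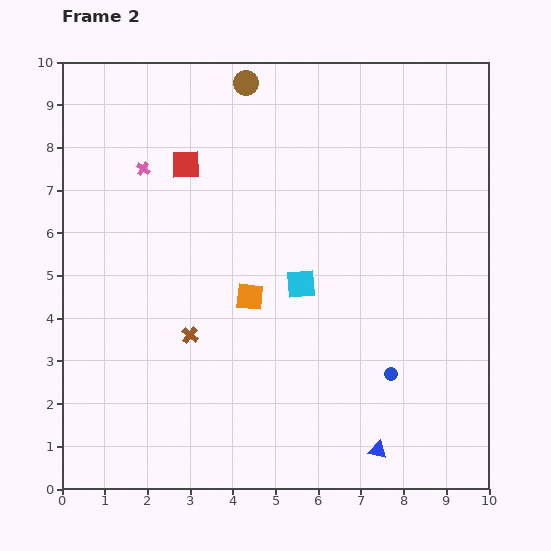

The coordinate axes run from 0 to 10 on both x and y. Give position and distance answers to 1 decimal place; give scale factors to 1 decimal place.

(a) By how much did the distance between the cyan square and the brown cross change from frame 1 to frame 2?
+1.0

Distance in frame 1: 1.9. Distance in frame 2: 2.9.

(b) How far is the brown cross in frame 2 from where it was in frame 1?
1.8

The brown cross moved from (4.6, 4.4) to (3.0, 3.6), a distance of √(1.6² + 0.8²) ≈ 1.8.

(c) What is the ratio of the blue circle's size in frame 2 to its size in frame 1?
0.6×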